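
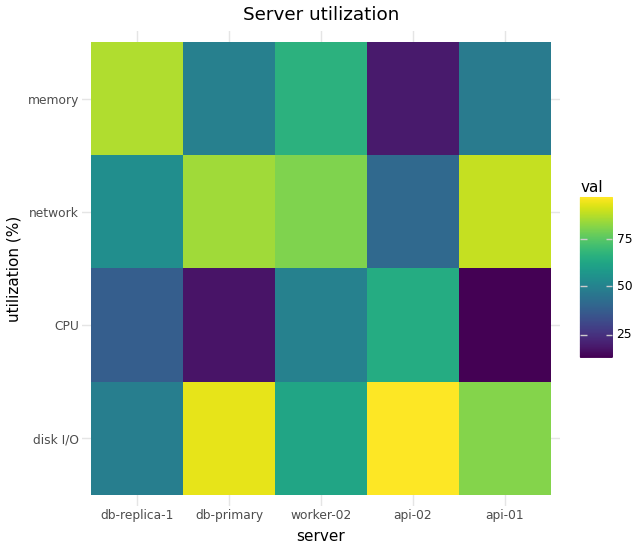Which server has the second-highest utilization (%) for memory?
Top 3 for memory: db-replica-1 ≈ 90, worker-02 ≈ 70, db-primary ≈ 50.

worker-02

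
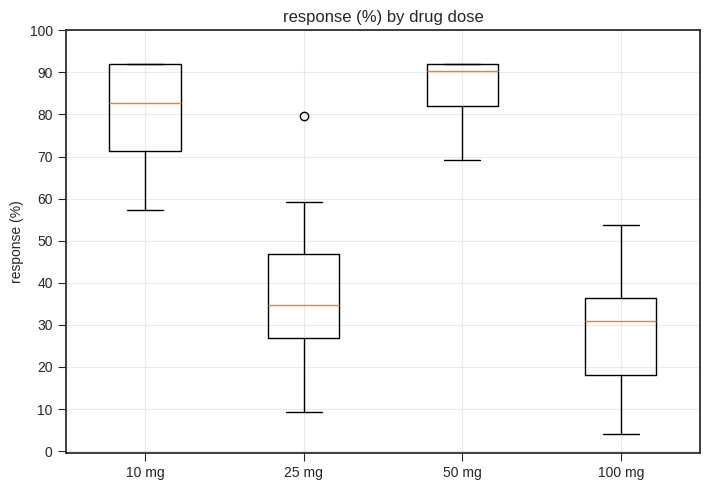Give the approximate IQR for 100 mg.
Q3 ≈ 40, Q1 ≈ 20; IQR ≈ 20.

≈ 20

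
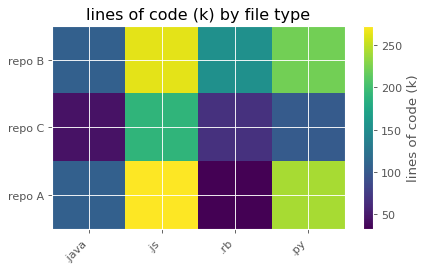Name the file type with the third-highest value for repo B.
Top 4 for repo B: .js ≈ 250, .py ≈ 225, .rb ≈ 150, .java ≈ 100.

.rb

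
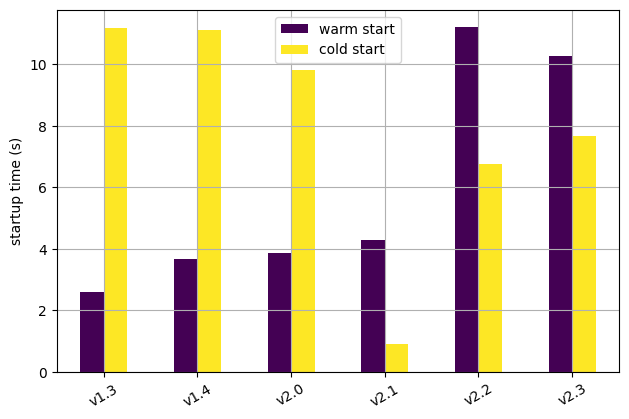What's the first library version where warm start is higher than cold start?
v2.0: warm start ≈ 4 vs cold start ≈ 10 (not yet); v2.1: warm start ≈ 4 vs cold start ≈ 1 (first crossover).

v2.1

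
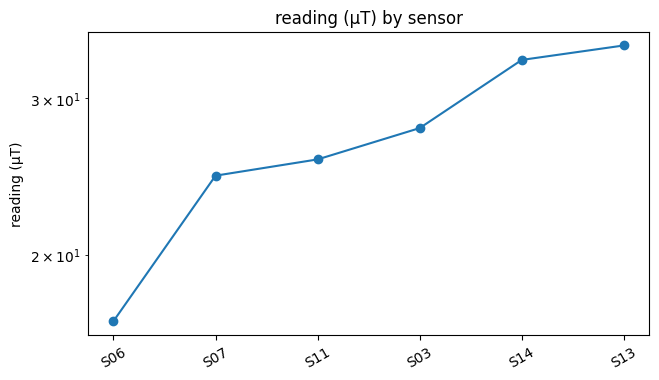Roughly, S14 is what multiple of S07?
≈ 1.42×

S14 ≈ 34, S07 ≈ 24; 34/24 ≈ 1.42.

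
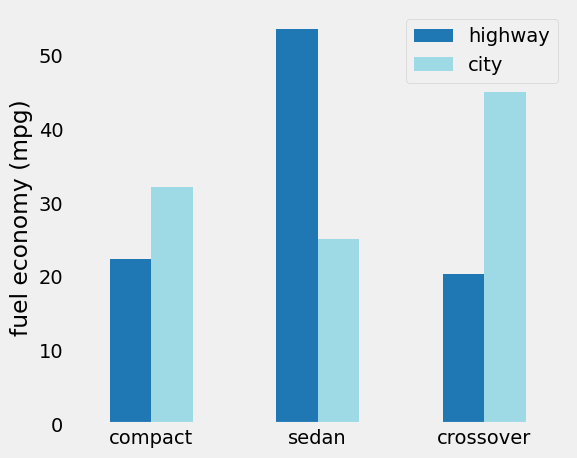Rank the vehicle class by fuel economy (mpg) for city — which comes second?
Top 3 for city: crossover ≈ 45, compact ≈ 30, sedan ≈ 25.

compact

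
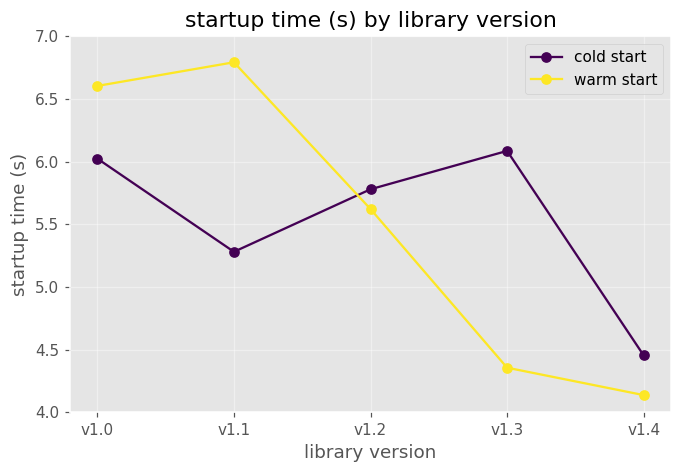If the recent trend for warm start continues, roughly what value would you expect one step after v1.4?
≈ 3.25

Last three: 5.5, 4.5, 4.0 → slope ≈ -0.75/step → next ≈ 3.25.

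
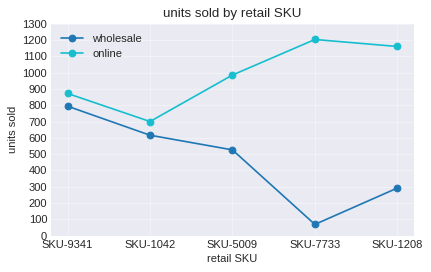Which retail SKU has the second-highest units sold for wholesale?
Top 3 for wholesale: SKU-9341 ≈ 800, SKU-1042 ≈ 600, SKU-5009 ≈ 500.

SKU-1042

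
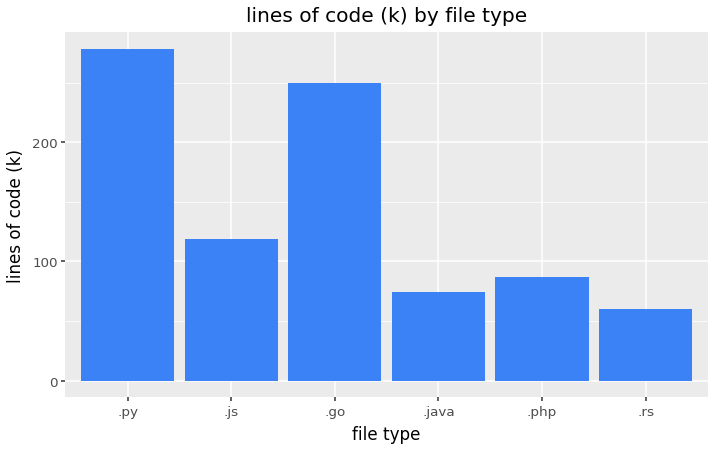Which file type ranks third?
Top 4: .py ≈ 275, .go ≈ 250, .js ≈ 125, .php ≈ 75.

.js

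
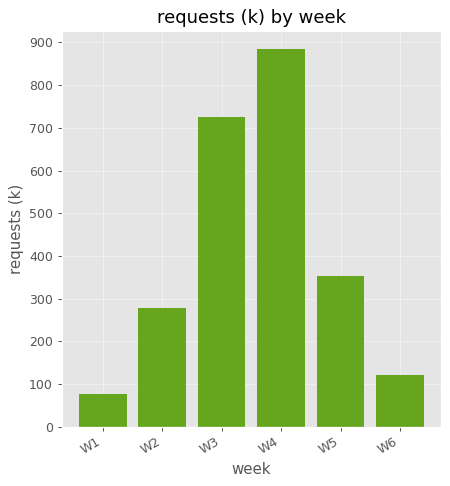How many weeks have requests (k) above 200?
4

Above 200: W2, W3, W4, W5.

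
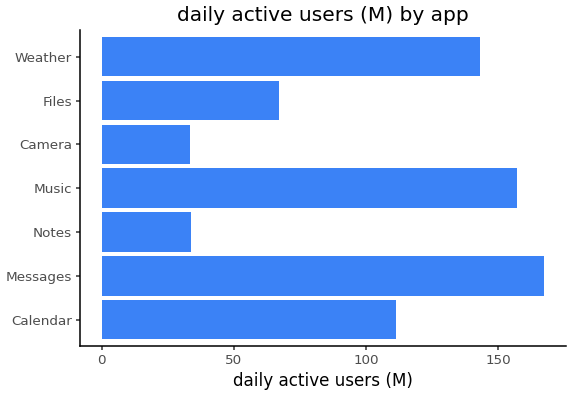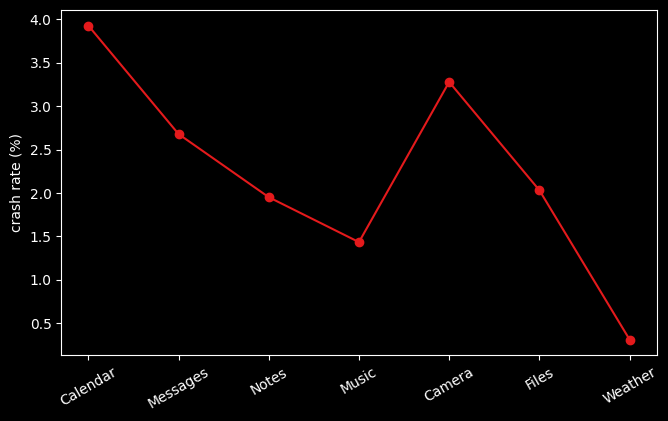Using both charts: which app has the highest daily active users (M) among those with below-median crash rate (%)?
Music

Chart 2 median crash rate (%) ≈ 2; below-median apps: Notes, Music, Weather. Among those, Music has the highest daily active users (M) (≈ 160).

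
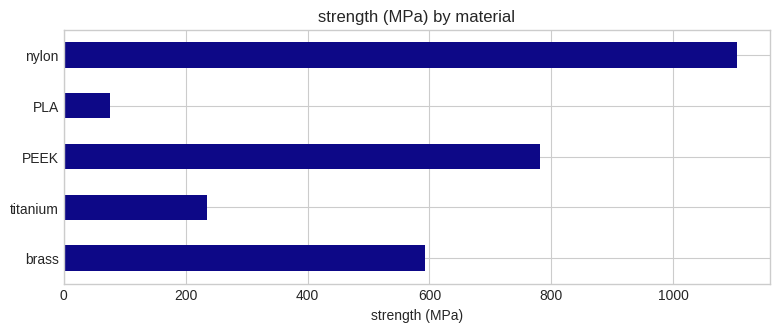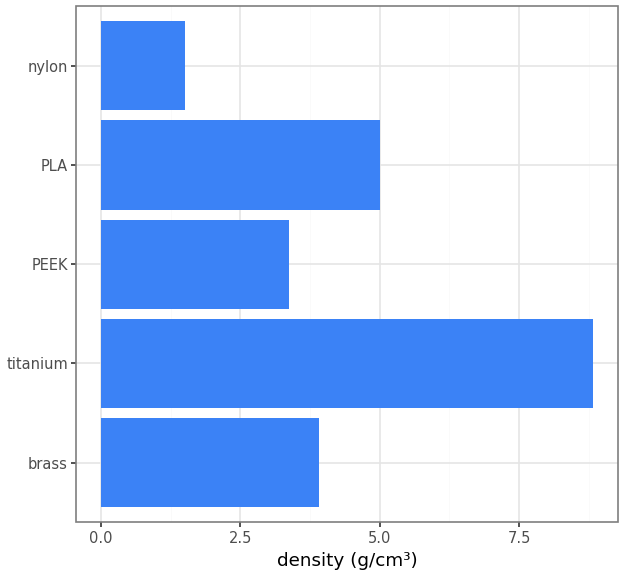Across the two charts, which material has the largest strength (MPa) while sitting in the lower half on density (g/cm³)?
nylon

Chart 2 median density (g/cm³) ≈ 4; below-median materials: PEEK, nylon. Among those, nylon has the highest strength (MPa) (≈ 1200).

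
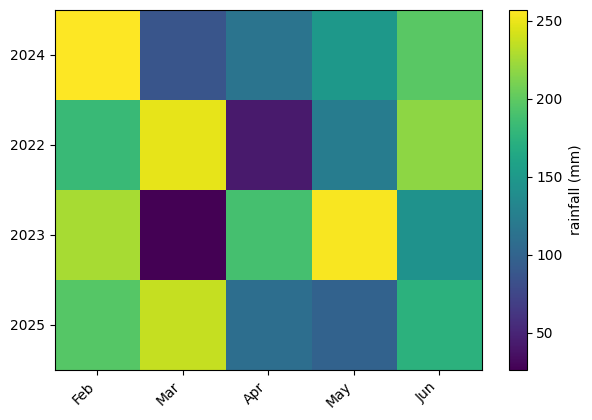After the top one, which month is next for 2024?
Jun

Top 3 for 2024: Feb ≈ 260, Jun ≈ 200, May ≈ 140.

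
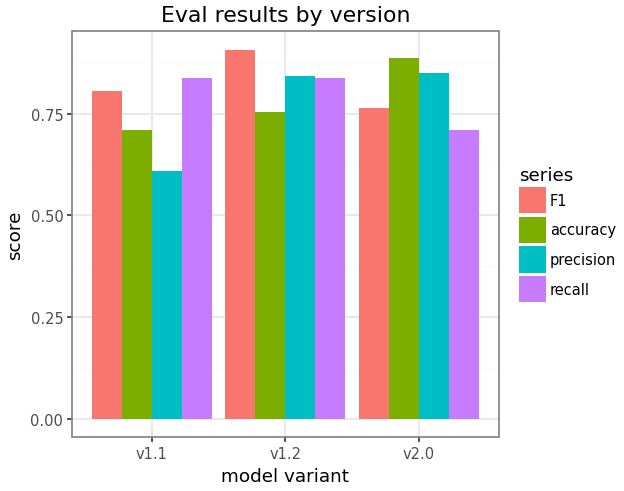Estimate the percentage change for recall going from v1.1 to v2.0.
v1.1 ≈ 0.8, v2.0 ≈ 0.7; (0.7 − 0.8) / 0.8 ≈ -12.5%.

≈ -12.5%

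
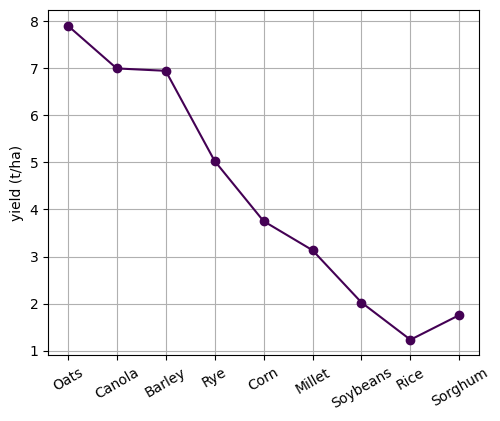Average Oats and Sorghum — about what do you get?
(8 + 2) / 2 ≈ 5.

≈ 5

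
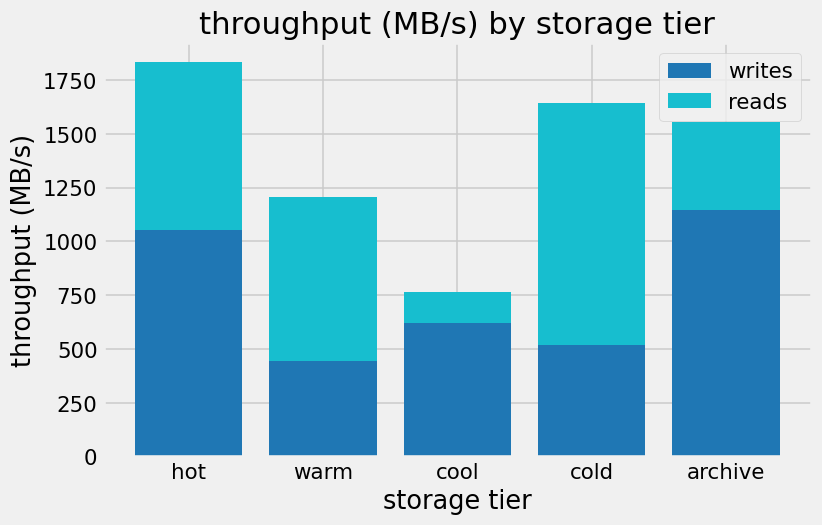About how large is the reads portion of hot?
reads top ≈ 1800, bottom ≈ 1000; segment ≈ 800.

≈ 800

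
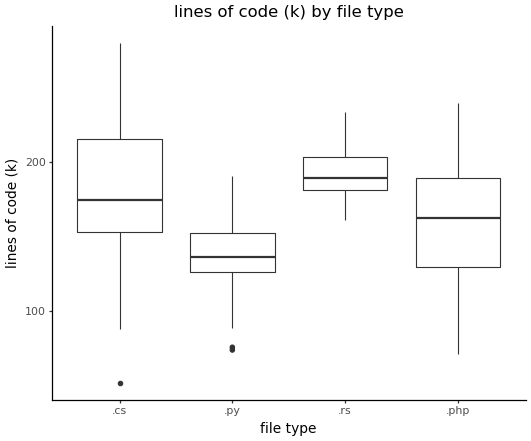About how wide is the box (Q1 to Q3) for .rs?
Q3 ≈ 200, Q1 ≈ 180; IQR ≈ 20.

≈ 20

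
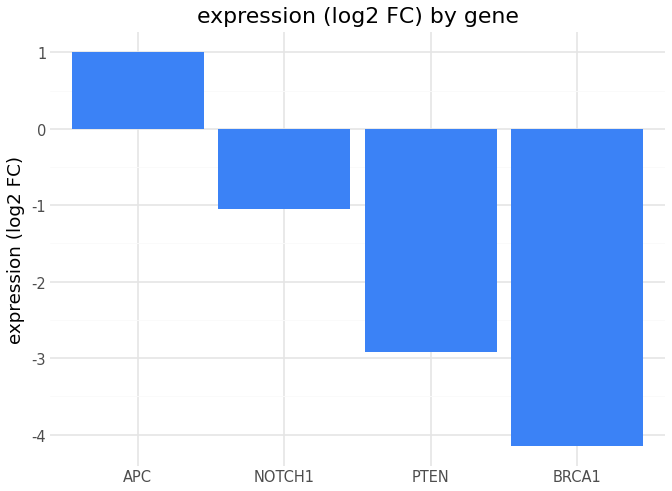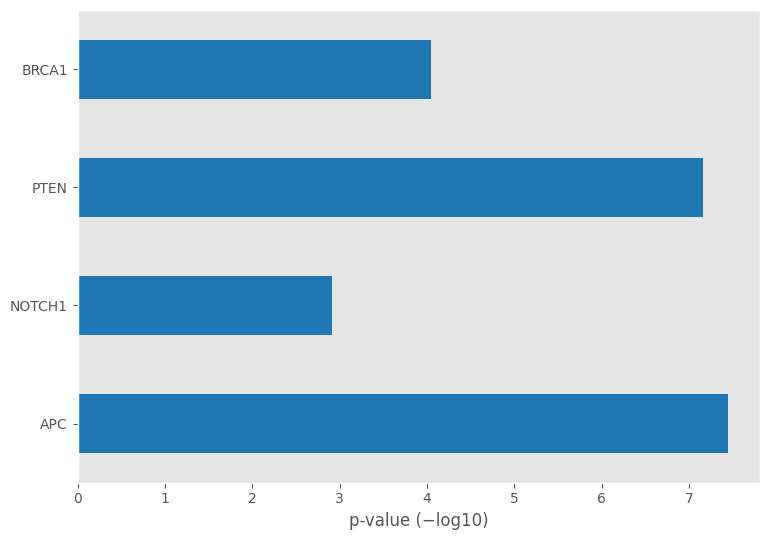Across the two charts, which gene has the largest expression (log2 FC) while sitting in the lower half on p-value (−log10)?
Chart 2 median p-value (−log10) ≈ 6; below-median genes: NOTCH1, BRCA1. Among those, NOTCH1 has the highest expression (log2 FC) (≈ -1).

NOTCH1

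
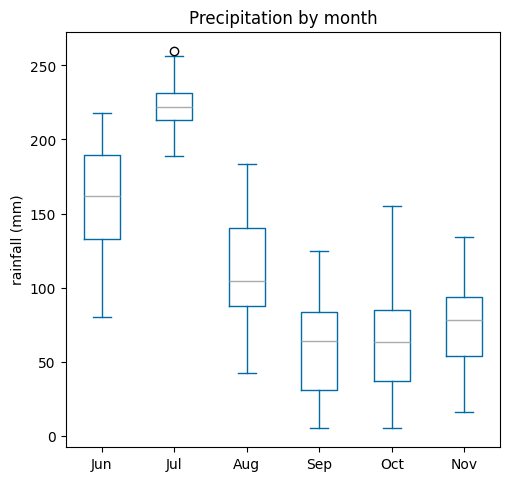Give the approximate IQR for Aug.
≈ 60

Q3 ≈ 140, Q1 ≈ 80; IQR ≈ 60.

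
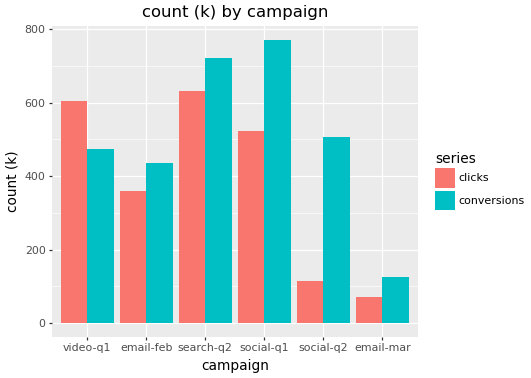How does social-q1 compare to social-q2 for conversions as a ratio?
≈ 1.6×

social-q1 ≈ 800, social-q2 ≈ 500; 800/500 ≈ 1.6.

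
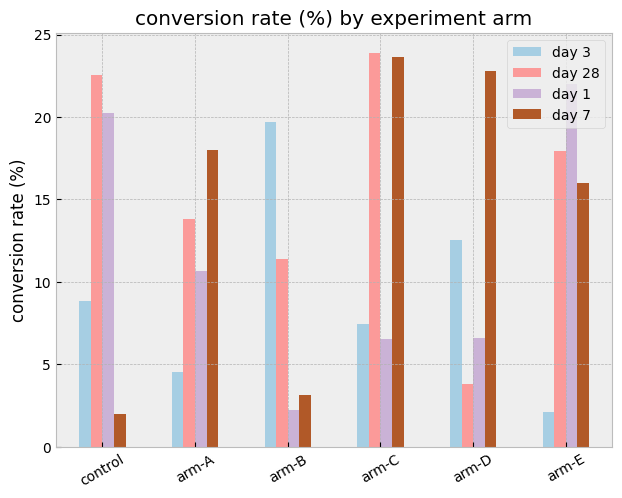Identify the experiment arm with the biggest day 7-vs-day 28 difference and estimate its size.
control, ≈ 20 %

control: day 7 ≈ 2, day 28 ≈ 22 → gap ≈ 20. Next-largest (arm-D) is only ≈ 18.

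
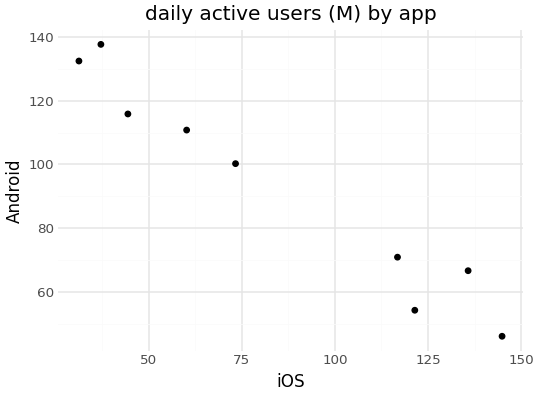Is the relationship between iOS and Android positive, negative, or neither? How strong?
negative, strong

Points are negatively correlated; strong (|r| ≈ 1.0).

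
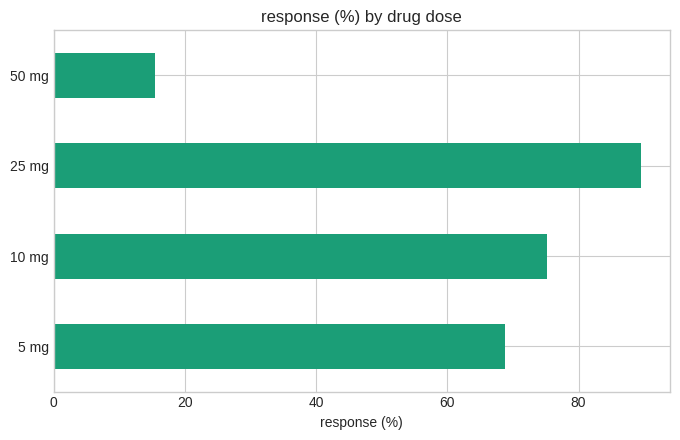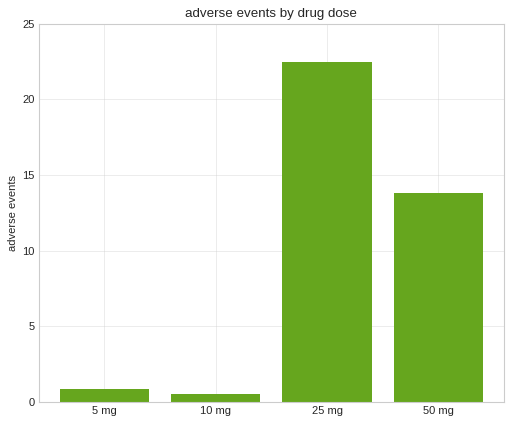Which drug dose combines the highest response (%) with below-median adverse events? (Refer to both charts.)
Chart 2 median adverse events ≈ 5; below-median drug doses: 5 mg, 10 mg. Among those, 10 mg has the highest response (%) (≈ 80).

10 mg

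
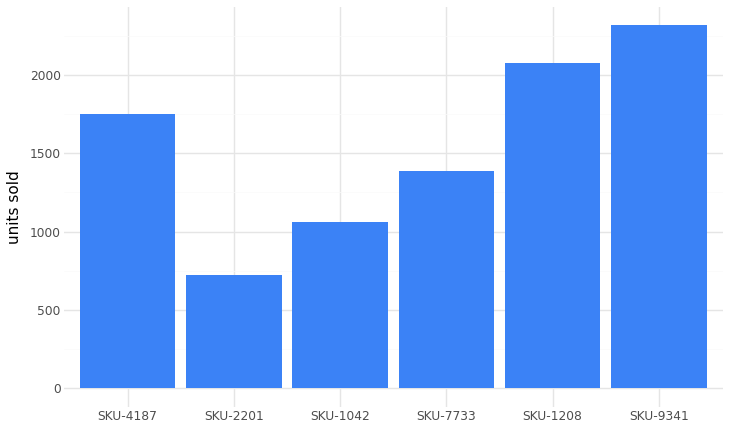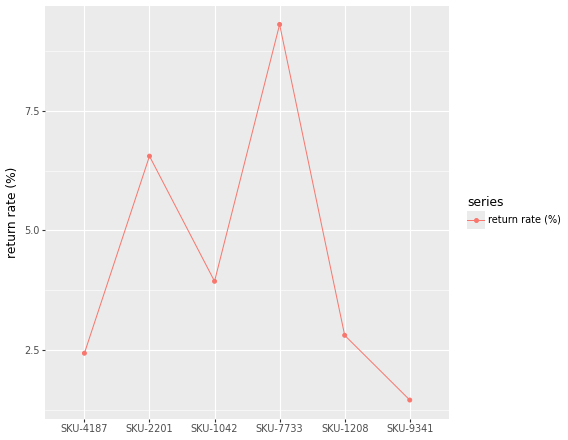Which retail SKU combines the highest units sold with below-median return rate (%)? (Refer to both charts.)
SKU-9341

Chart 2 median return rate (%) ≈ 3; below-median retail SKUs: SKU-4187, SKU-1208, SKU-9341. Among those, SKU-9341 has the highest units sold (≈ 2500).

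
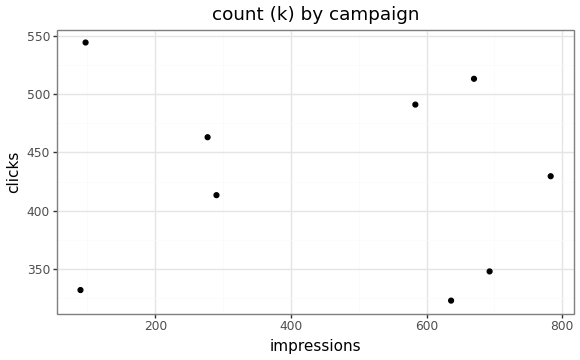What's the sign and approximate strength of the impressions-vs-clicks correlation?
Points are roughly uncorrelated; weak (|r| ≈ 0.1).

no clear correlation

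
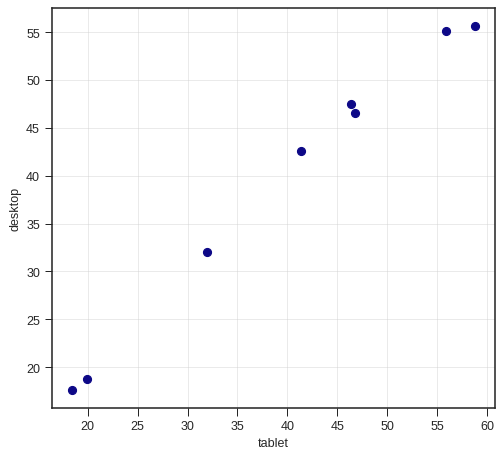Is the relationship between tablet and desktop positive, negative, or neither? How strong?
positive, strong

Points are positively correlated; strong (|r| ≈ 1.0).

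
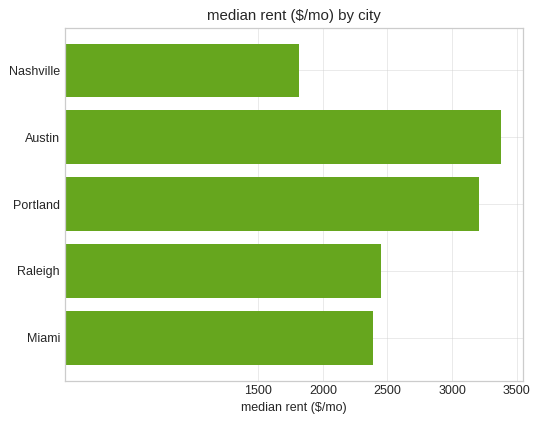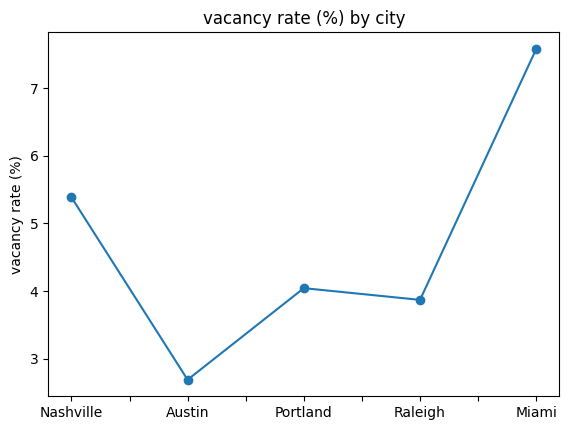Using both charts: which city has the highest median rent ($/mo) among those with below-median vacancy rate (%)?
Chart 2 median vacancy rate (%) ≈ 4; below-median cities: Austin, Raleigh. Among those, Austin has the highest median rent ($/mo) (≈ 3500).

Austin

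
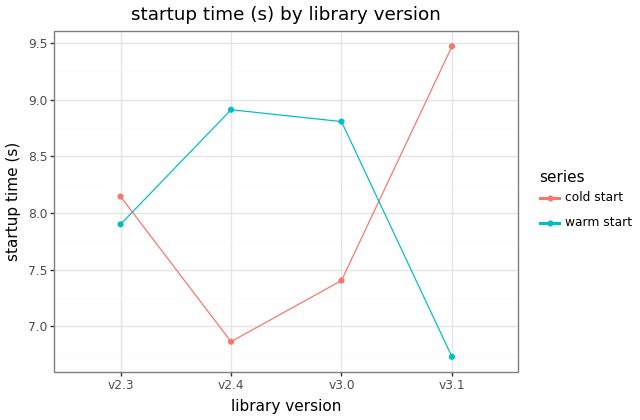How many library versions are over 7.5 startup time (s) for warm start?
3

Above 7.5: v2.3, v2.4, v3.0.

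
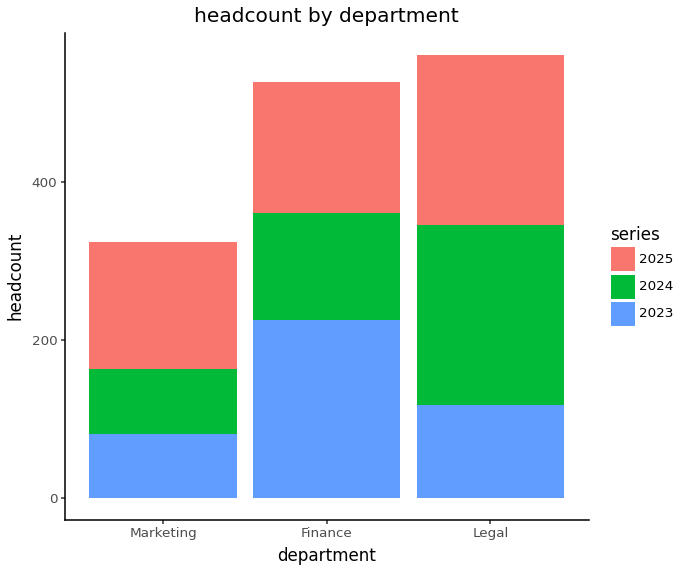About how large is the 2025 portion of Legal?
≈ 200

2025 top ≈ 550, bottom ≈ 350; segment ≈ 200.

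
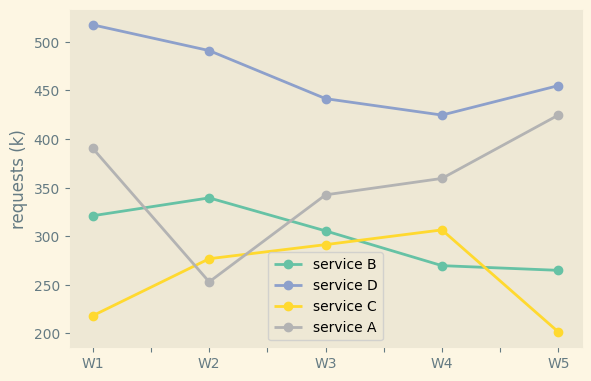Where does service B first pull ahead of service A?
W2

W1: service B ≈ 300 vs service A ≈ 400 (not yet); W2: service B ≈ 350 vs service A ≈ 250 (first crossover).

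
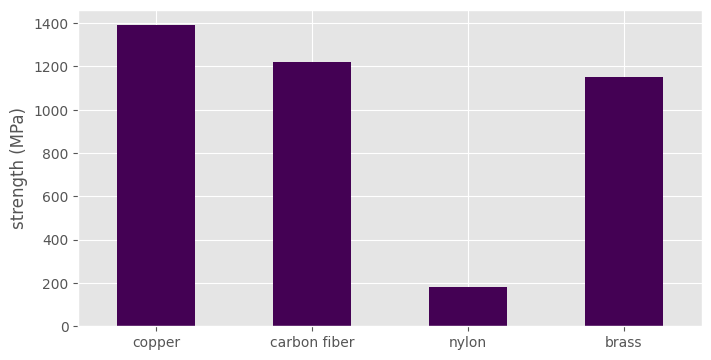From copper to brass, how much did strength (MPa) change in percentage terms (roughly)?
≈ -14.3%

copper ≈ 1400, brass ≈ 1200; (1200 − 1400) / 1400 ≈ -14.3%.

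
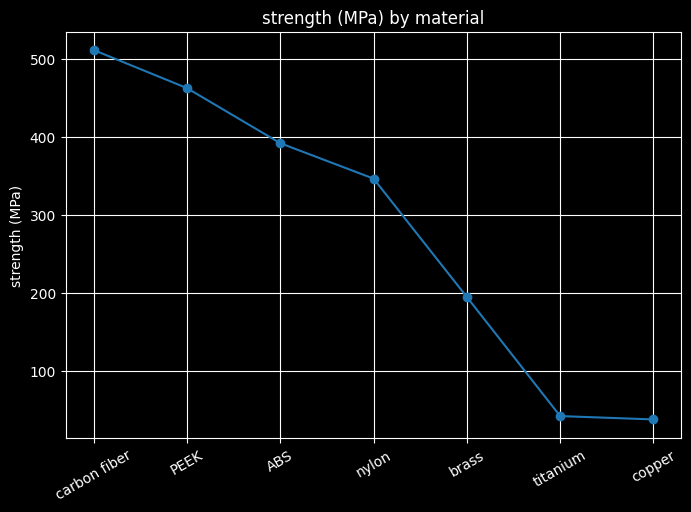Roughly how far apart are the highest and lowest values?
≈ 450

Max carbon fiber ≈ 500, min copper ≈ 50; range ≈ 450.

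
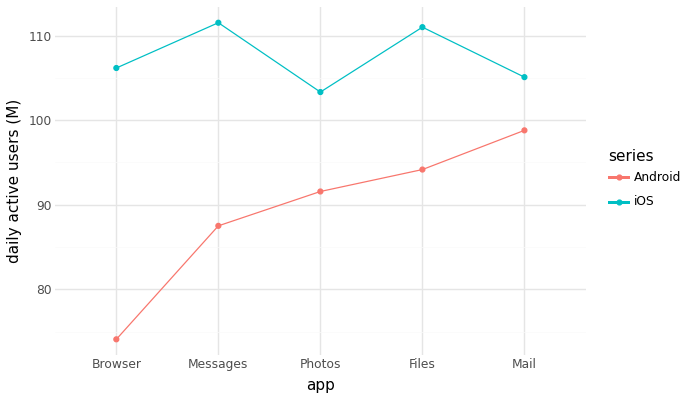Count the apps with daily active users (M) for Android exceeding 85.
4

Above 85: Messages, Photos, Files, Mail.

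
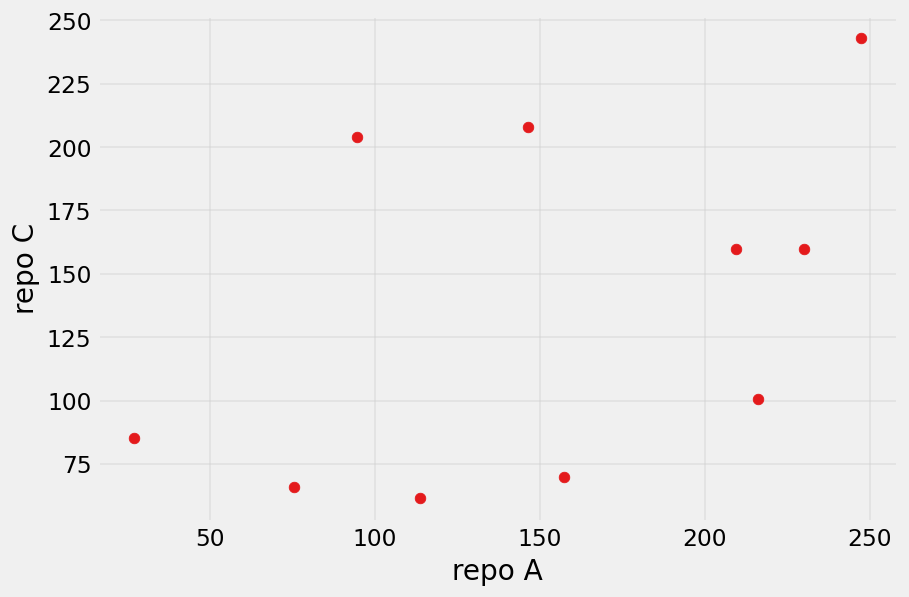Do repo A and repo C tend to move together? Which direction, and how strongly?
positive, moderate

Points are positively correlated; moderate (|r| ≈ 0.5).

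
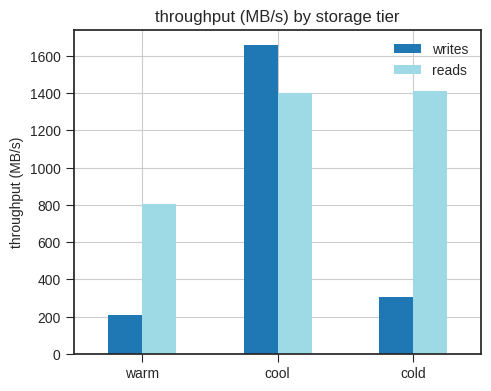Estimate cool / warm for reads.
cool ≈ 1400, warm ≈ 800; 1400/800 ≈ 1.75.

≈ 1.75×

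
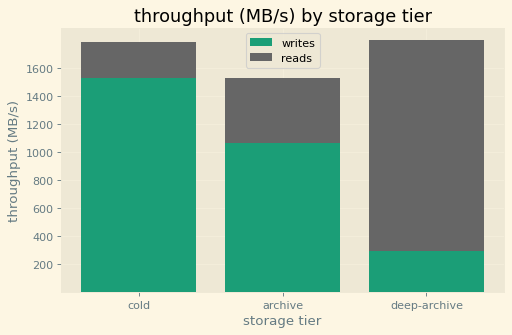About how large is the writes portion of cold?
writes top ≈ 1600, bottom ≈ 0; segment ≈ 1600.

≈ 1600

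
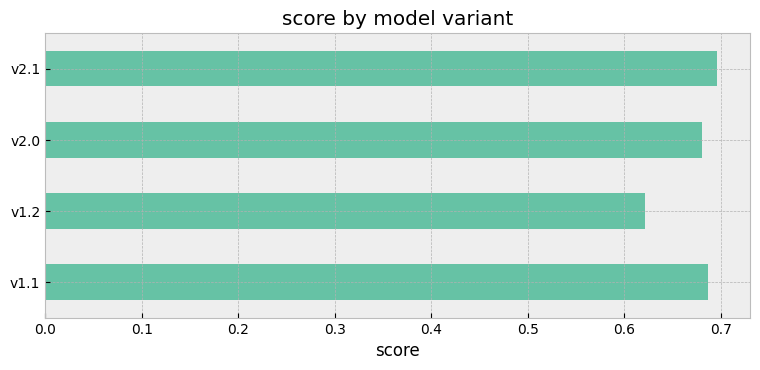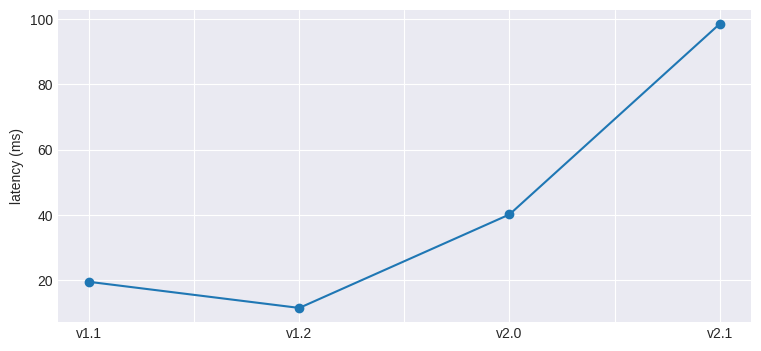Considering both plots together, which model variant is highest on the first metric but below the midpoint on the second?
Chart 2 median latency (ms) ≈ 30; below-median model variants: v1.1, v1.2. Among those, v1.1 has the highest score (≈ 0.7).

v1.1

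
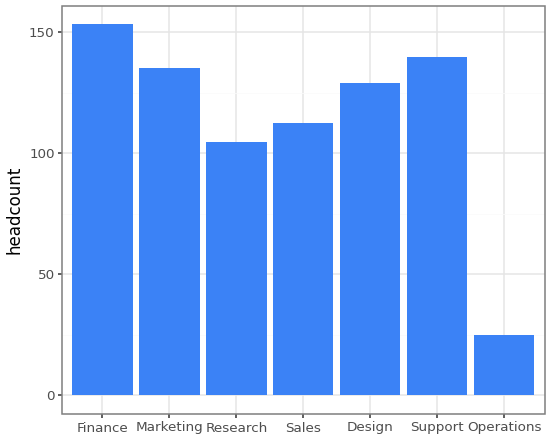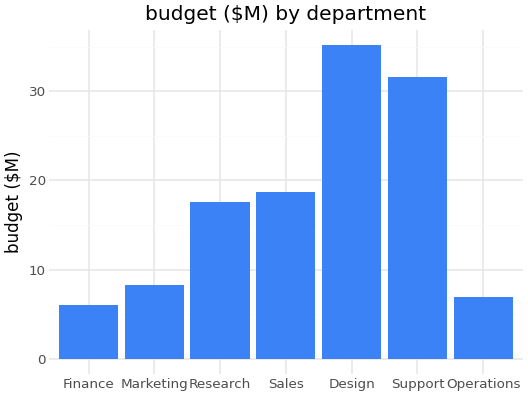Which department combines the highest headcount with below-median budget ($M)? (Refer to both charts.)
Finance

Chart 2 median budget ($M) ≈ 20; below-median departments: Finance, Marketing, Operations. Among those, Finance has the highest headcount (≈ 160).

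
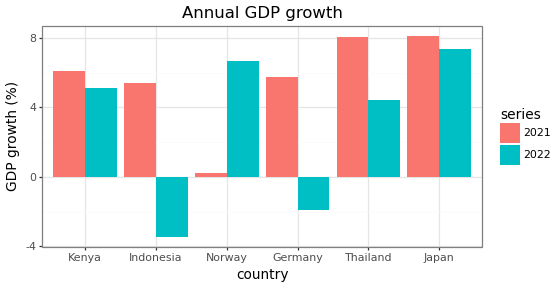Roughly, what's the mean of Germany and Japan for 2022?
≈ 2

(-2 + 7) / 2 ≈ 2.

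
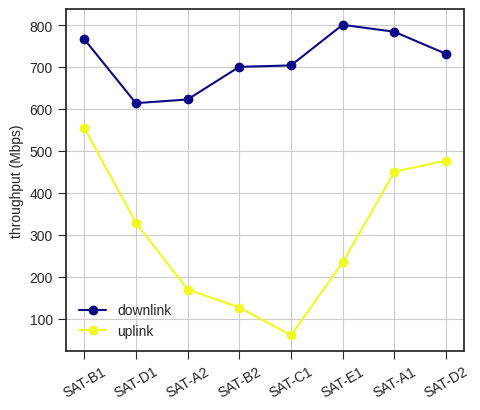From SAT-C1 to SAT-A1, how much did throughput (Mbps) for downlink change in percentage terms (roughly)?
SAT-C1 ≈ 700, SAT-A1 ≈ 800; (800 − 700) / 700 ≈ +14.3%.

≈ +14.3%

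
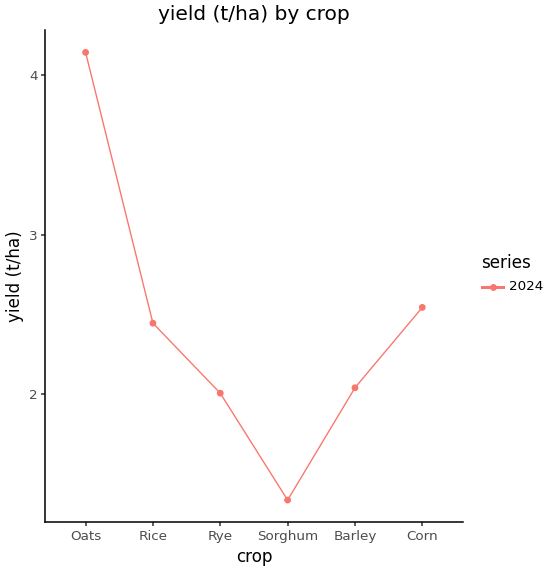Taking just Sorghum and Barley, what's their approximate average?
(1.5 + 2.0) / 2 ≈ 1.75.

≈ 1.75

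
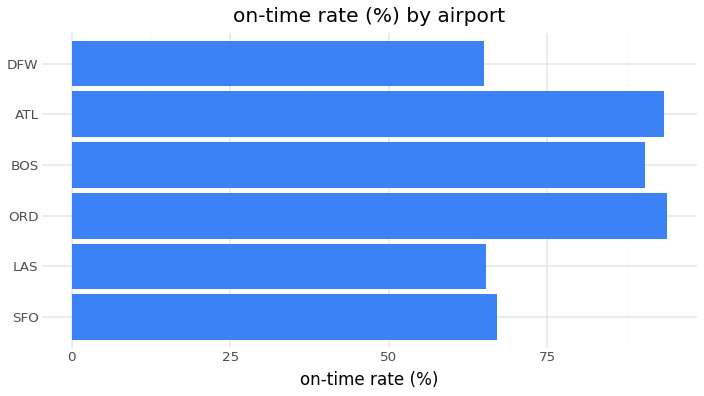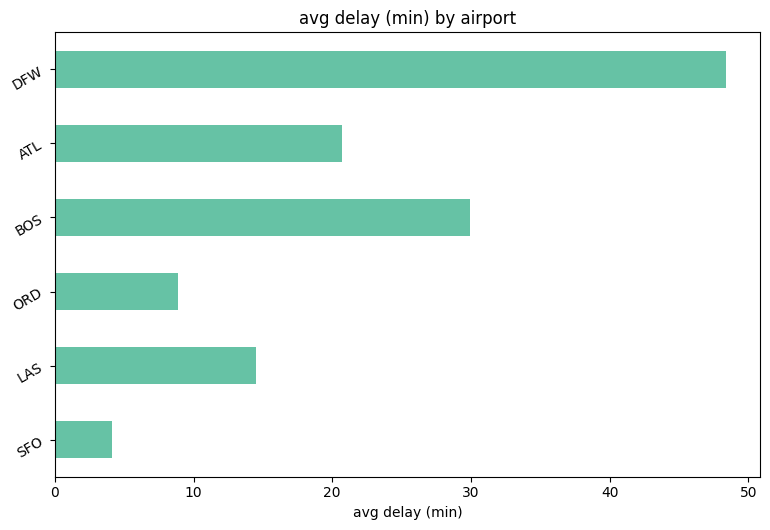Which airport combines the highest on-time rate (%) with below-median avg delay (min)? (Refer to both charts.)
ORD

Chart 2 median avg delay (min) ≈ 20; below-median airports: SFO, LAS, ORD. Among those, ORD has the highest on-time rate (%) (≈ 90).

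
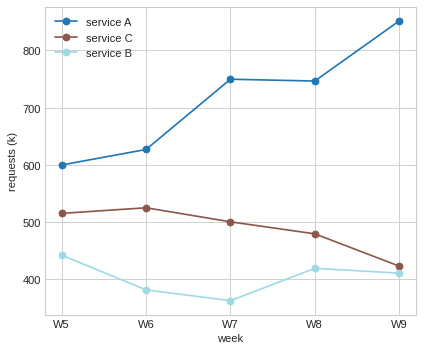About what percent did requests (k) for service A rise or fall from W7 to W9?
≈ +13.3%

W7 ≈ 750, W9 ≈ 850; (850 − 750) / 750 ≈ +13.3%.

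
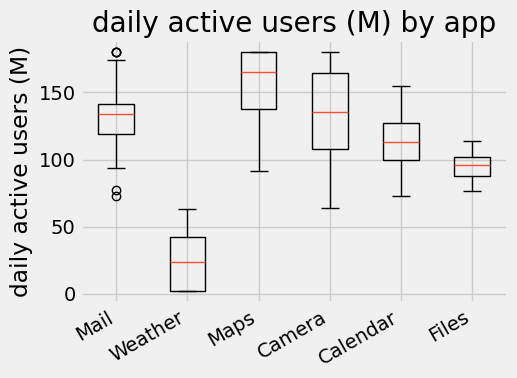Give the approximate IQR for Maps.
Q3 ≈ 180, Q1 ≈ 140; IQR ≈ 40.

≈ 40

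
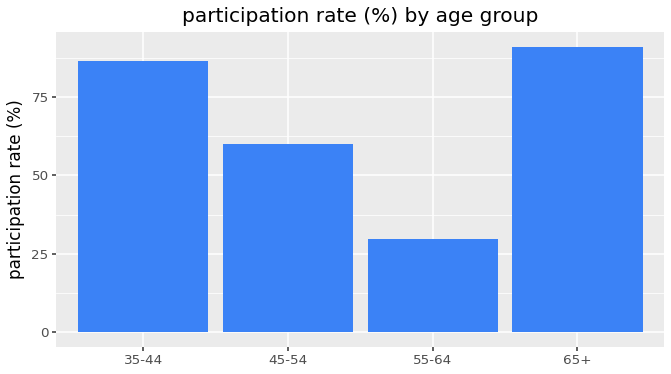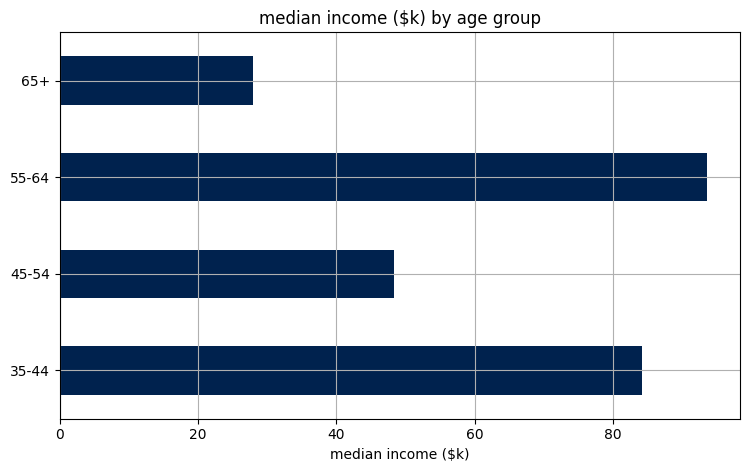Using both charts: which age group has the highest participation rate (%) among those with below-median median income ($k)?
65+

Chart 2 median median income ($k) ≈ 70; below-median age groups: 45-54, 65+. Among those, 65+ has the highest participation rate (%) (≈ 90).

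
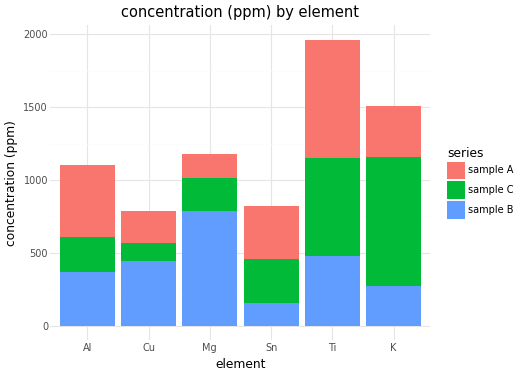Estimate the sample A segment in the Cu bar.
≈ 200

sample A top ≈ 800, bottom ≈ 600; segment ≈ 200.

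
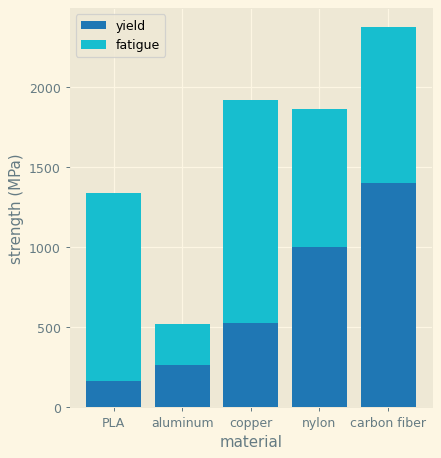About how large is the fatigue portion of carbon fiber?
≈ 1000

fatigue top ≈ 2400, bottom ≈ 1400; segment ≈ 1000.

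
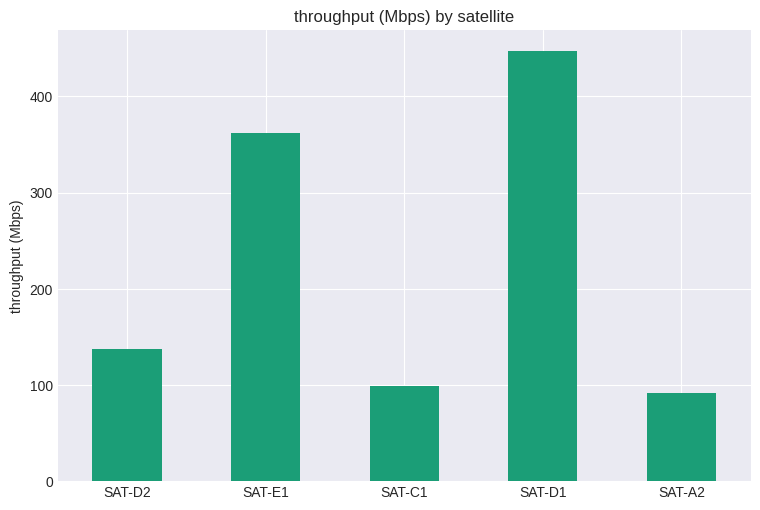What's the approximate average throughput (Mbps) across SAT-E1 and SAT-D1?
(350 + 450) / 2 ≈ 400.

≈ 400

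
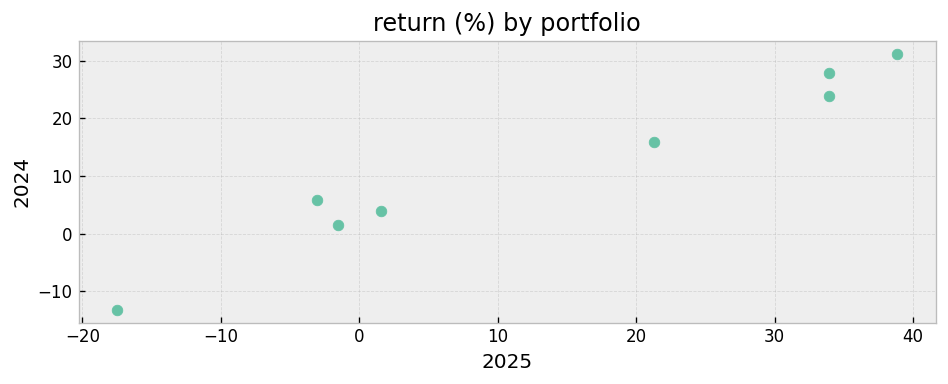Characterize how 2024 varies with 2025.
positive, strong

Points are positively correlated; strong (|r| ≈ 1.0).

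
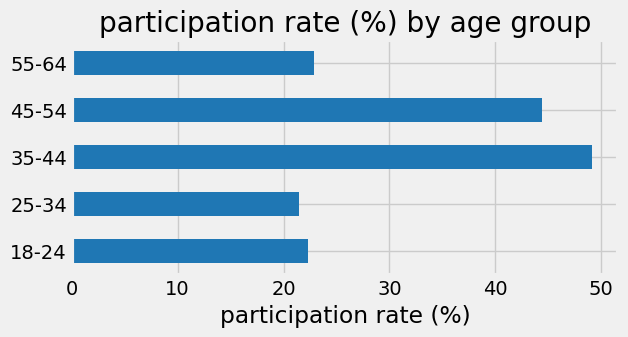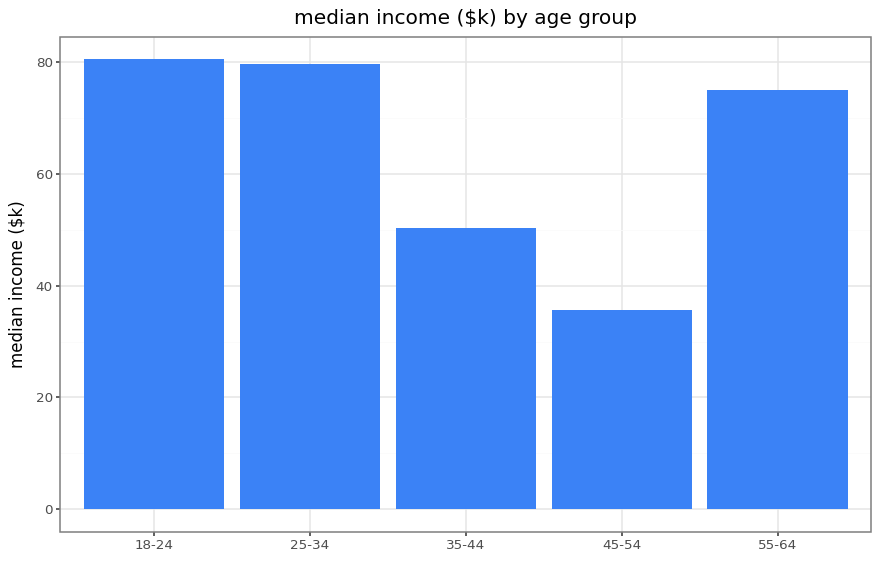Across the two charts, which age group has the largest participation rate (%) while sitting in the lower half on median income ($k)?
Chart 2 median median income ($k) ≈ 80; below-median age groups: 35-44, 45-54. Among those, 35-44 has the highest participation rate (%) (≈ 50).

35-44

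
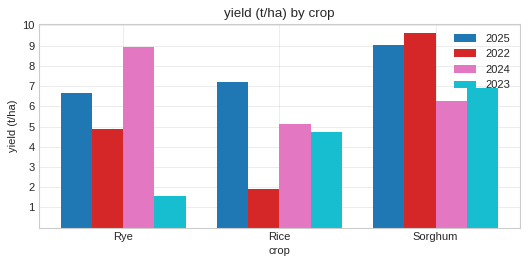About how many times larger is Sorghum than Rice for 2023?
Sorghum ≈ 7, Rice ≈ 5; 7/5 ≈ 1.4.

≈ 1.4×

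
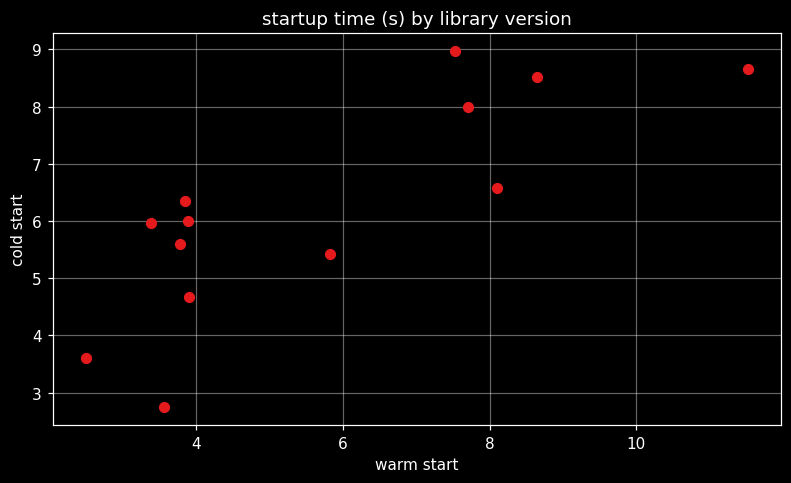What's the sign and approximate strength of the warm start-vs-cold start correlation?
positive, strong

Points are positively correlated; strong (|r| ≈ 0.8).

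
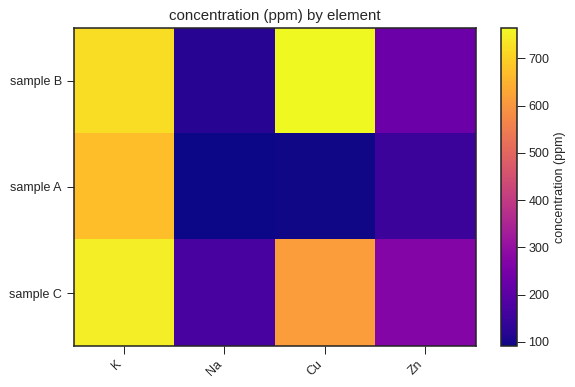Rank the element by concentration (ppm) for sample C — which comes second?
Top 3 for sample C: K ≈ 700, Cu ≈ 600, Zn ≈ 300.

Cu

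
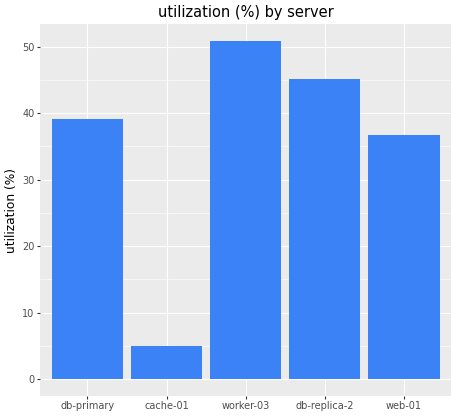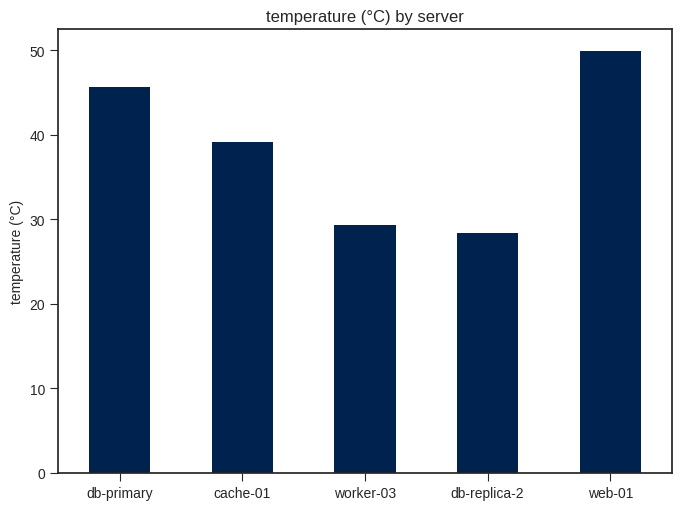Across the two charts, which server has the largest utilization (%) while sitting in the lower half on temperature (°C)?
worker-03

Chart 2 median temperature (°C) ≈ 40; below-median servers: worker-03, db-replica-2. Among those, worker-03 has the highest utilization (%) (≈ 50).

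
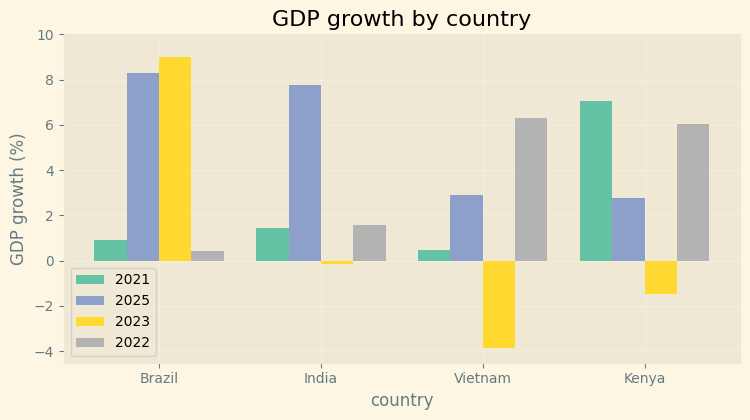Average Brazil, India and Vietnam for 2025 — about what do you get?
(8 + 8 + 2) / 3 ≈ 6.

≈ 6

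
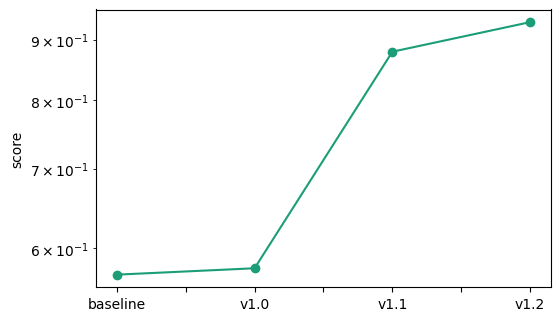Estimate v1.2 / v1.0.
≈ 1.58×

v1.2 ≈ 0.95, v1.0 ≈ 0.60; 0.95/0.60 ≈ 1.58.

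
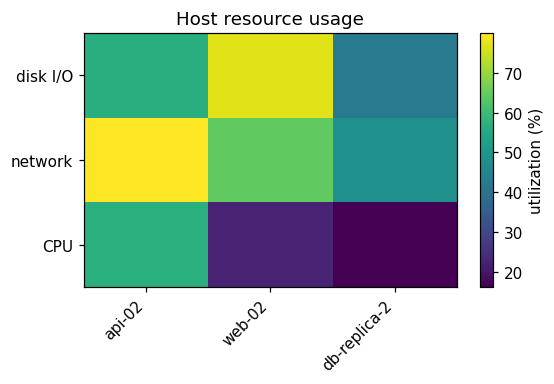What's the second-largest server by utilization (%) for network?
Top 3 for network: api-02 ≈ 80, web-02 ≈ 60, db-replica-2 ≈ 50.

web-02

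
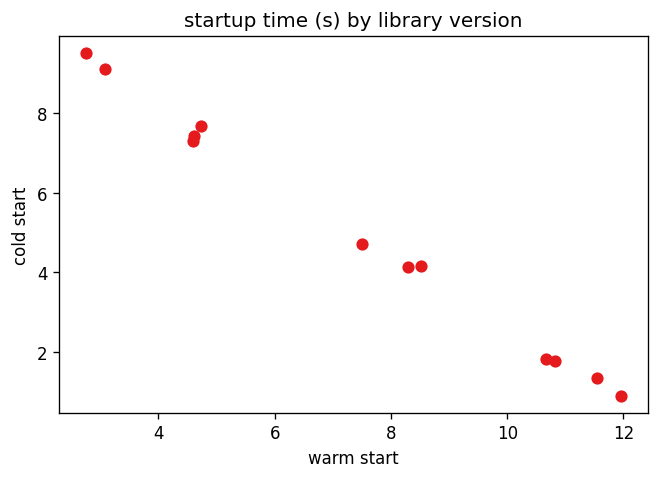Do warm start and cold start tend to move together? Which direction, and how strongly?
Points are negatively correlated; strong (|r| ≈ 1.0).

negative, strong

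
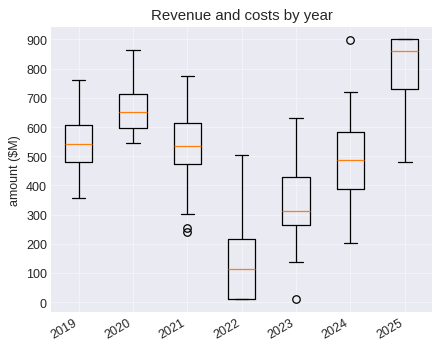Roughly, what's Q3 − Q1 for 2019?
≈ 100

Q3 ≈ 600, Q1 ≈ 500; IQR ≈ 100.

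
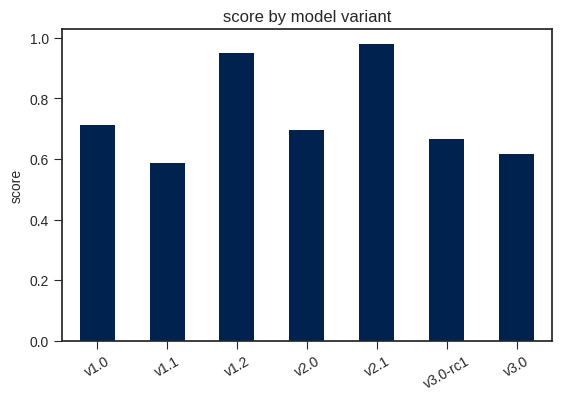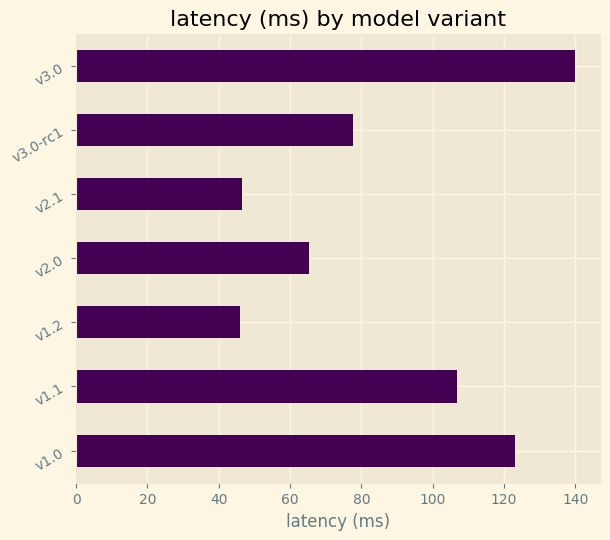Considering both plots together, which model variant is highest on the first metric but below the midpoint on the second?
v2.1

Chart 2 median latency (ms) ≈ 80; below-median model variants: v1.2, v2.0, v2.1. Among those, v2.1 has the highest score (≈ 1).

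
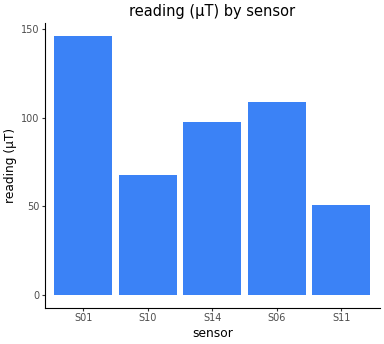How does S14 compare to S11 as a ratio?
S14 ≈ 100, S11 ≈ 60; 100/60 ≈ 1.67.

≈ 1.67×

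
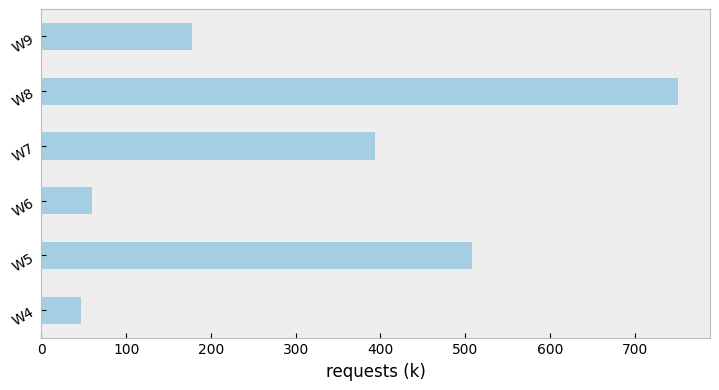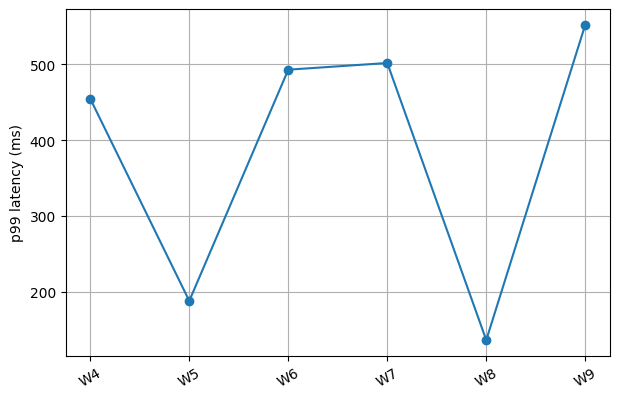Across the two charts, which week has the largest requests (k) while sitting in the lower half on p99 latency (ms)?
W8

Chart 2 median p99 latency (ms) ≈ 500; below-median weeks: W4, W5, W8. Among those, W8 has the highest requests (k) (≈ 800).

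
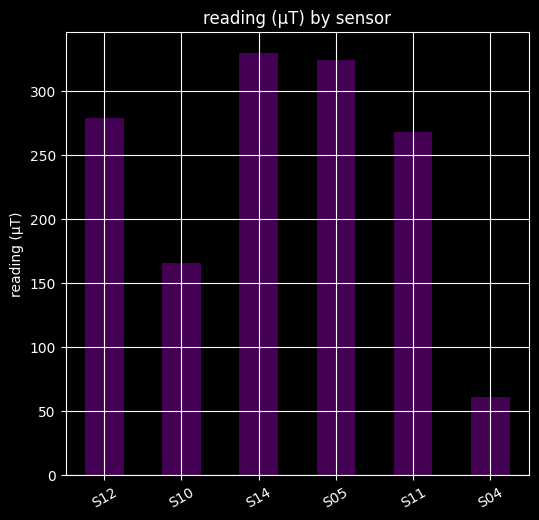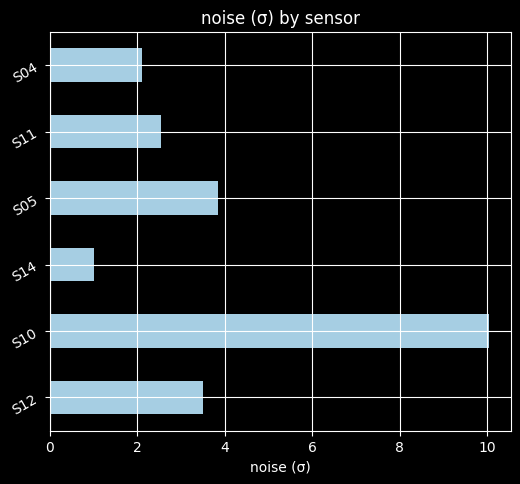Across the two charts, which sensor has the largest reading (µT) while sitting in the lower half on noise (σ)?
S14

Chart 2 median noise (σ) ≈ 3; below-median sensors: S14, S11, S04. Among those, S14 has the highest reading (µT) (≈ 350).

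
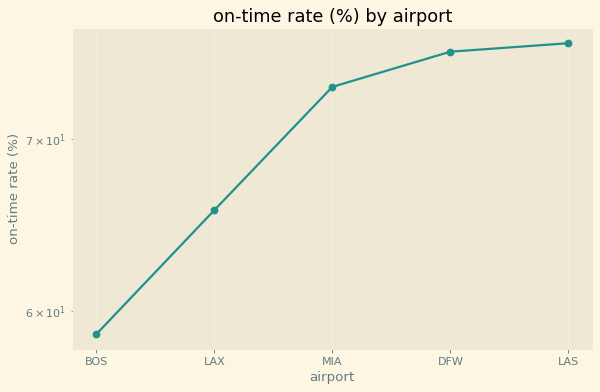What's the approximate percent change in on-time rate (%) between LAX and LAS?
≈ +15.2%

LAX ≈ 66, LAS ≈ 76; (76 − 66) / 66 ≈ +15.2%.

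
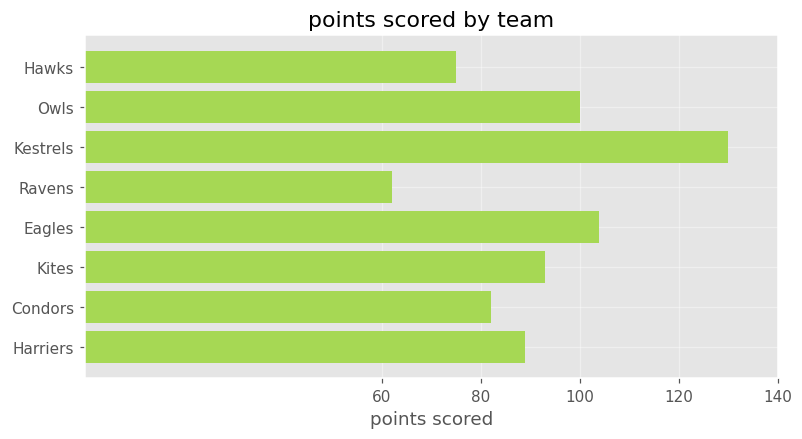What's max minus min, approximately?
Max Kestrels ≈ 120, min Ravens ≈ 60; range ≈ 60.

≈ 60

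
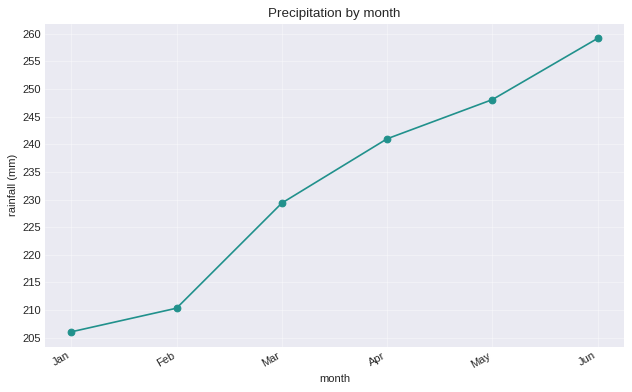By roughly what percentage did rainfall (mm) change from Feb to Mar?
≈ +9.5%

Feb ≈ 210, Mar ≈ 230; (230 − 210) / 210 ≈ +9.5%.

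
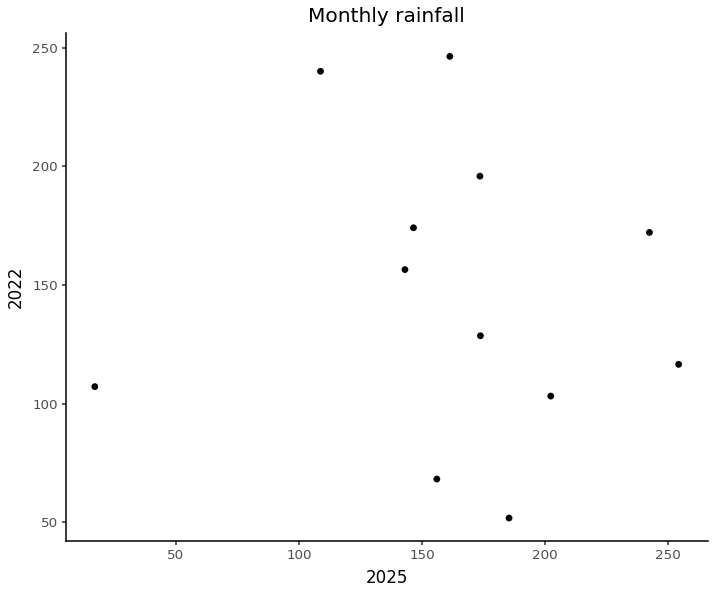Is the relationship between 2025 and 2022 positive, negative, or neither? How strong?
no clear correlation

Points are roughly uncorrelated; weak (|r| ≈ 0.1).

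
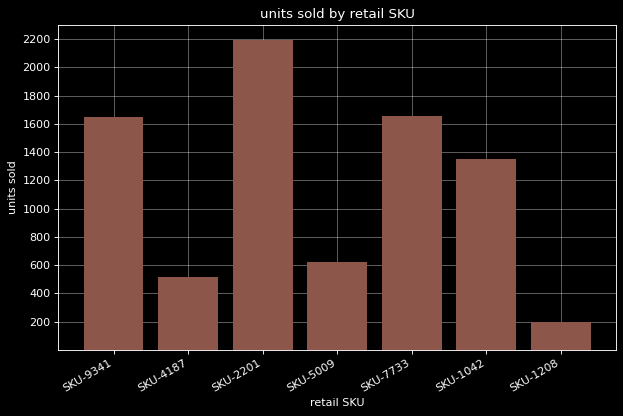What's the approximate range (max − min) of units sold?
Max SKU-2201 ≈ 2200, min SKU-1208 ≈ 200; range ≈ 2000.

≈ 2000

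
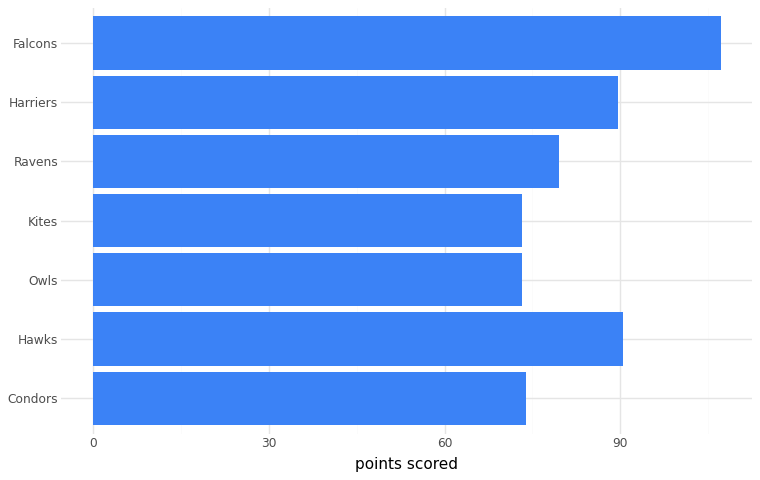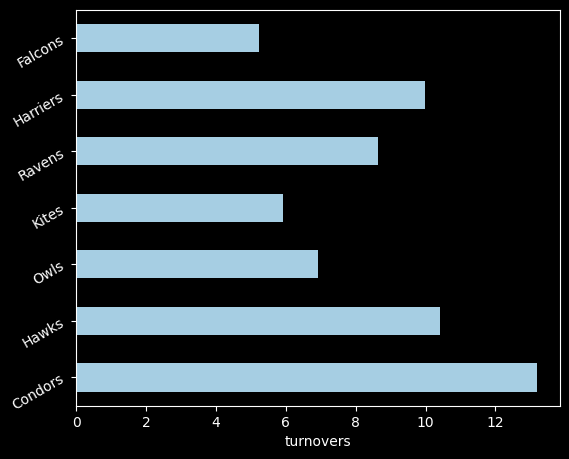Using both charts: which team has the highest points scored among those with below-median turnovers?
Falcons

Chart 2 median turnovers ≈ 8; below-median teams: Owls, Kites, Falcons. Among those, Falcons has the highest points scored (≈ 110).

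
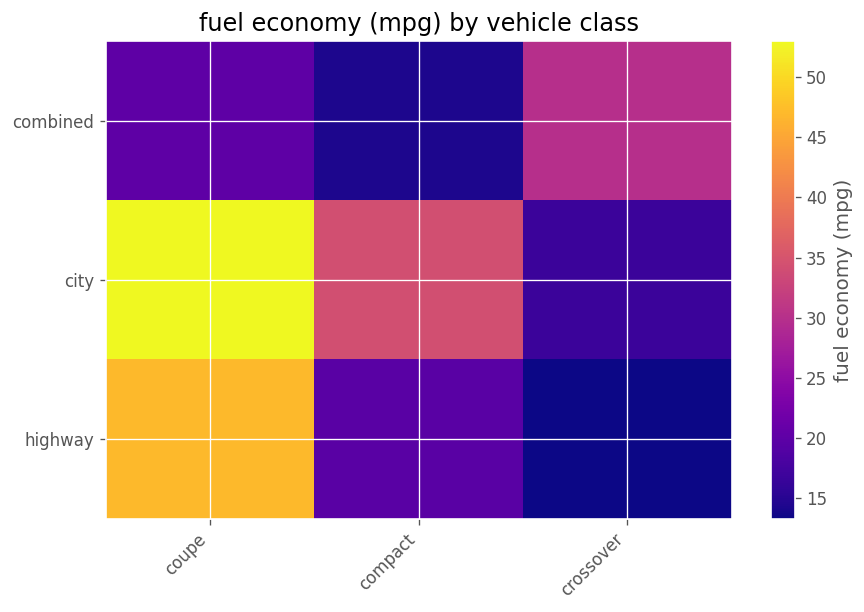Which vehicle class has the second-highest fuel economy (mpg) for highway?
Top 3 for highway: coupe ≈ 45, compact ≈ 20, crossover ≈ 15.

compact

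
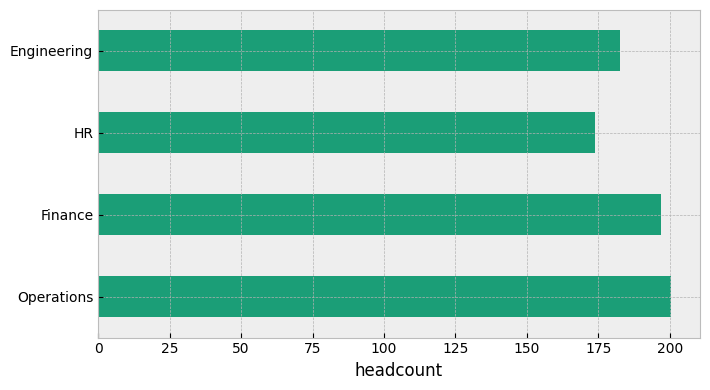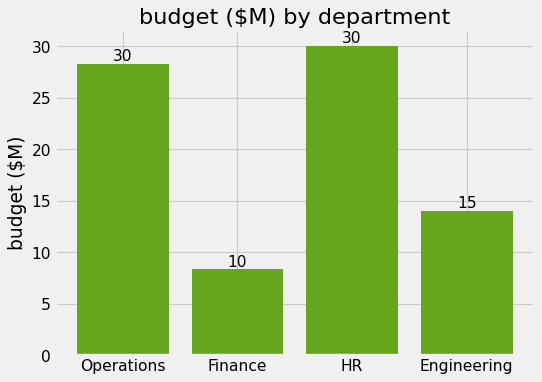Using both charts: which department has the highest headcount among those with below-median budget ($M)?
Finance

Chart 2 median budget ($M) ≈ 20; below-median departments: Finance, Engineering. Among those, Finance has the highest headcount (≈ 200).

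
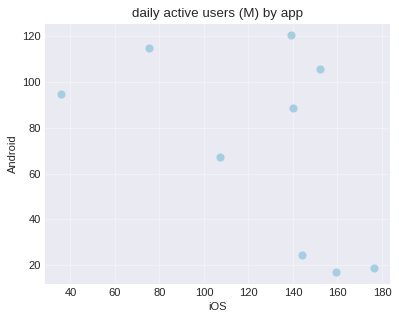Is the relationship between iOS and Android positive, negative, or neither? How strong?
negative, moderate

Points are negatively correlated; moderate (|r| ≈ 0.5).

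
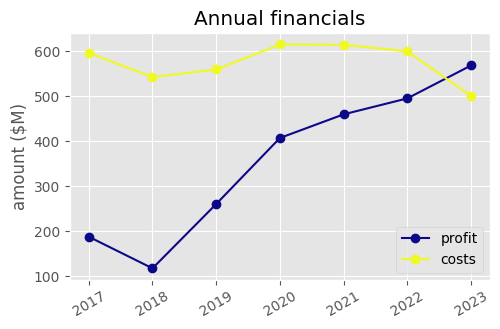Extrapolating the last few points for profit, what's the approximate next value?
Last three: 450, 500, 550 → slope ≈ 50/step → next ≈ 600.

≈ 600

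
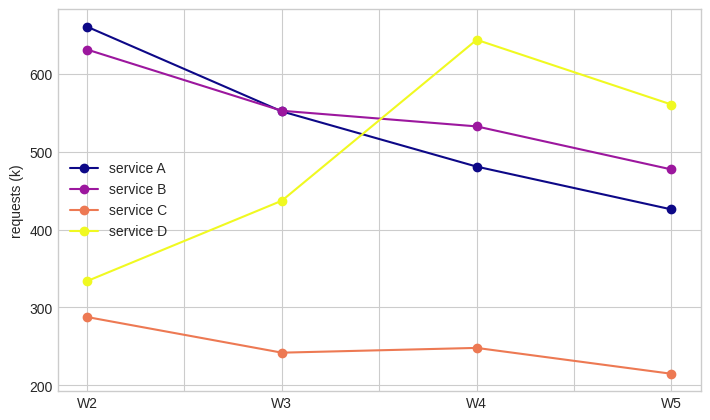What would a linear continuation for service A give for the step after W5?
≈ 400

Last three: 550, 500, 450 → slope ≈ -50/step → next ≈ 400.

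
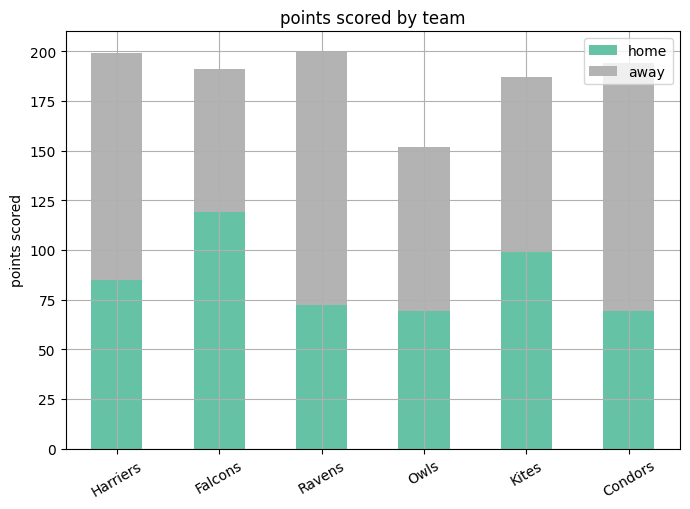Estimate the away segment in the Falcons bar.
≈ 80

away top ≈ 200, bottom ≈ 120; segment ≈ 80.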